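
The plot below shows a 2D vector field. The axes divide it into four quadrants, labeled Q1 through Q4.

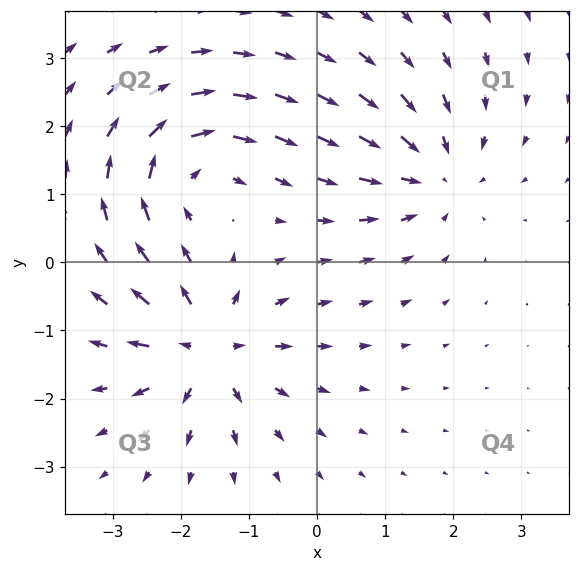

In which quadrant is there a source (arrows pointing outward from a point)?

Q3

The source sits at approximately (-1.6, -1.3), which lies in quadrant Q3. The divergence there is about +7, positive as expected for a source.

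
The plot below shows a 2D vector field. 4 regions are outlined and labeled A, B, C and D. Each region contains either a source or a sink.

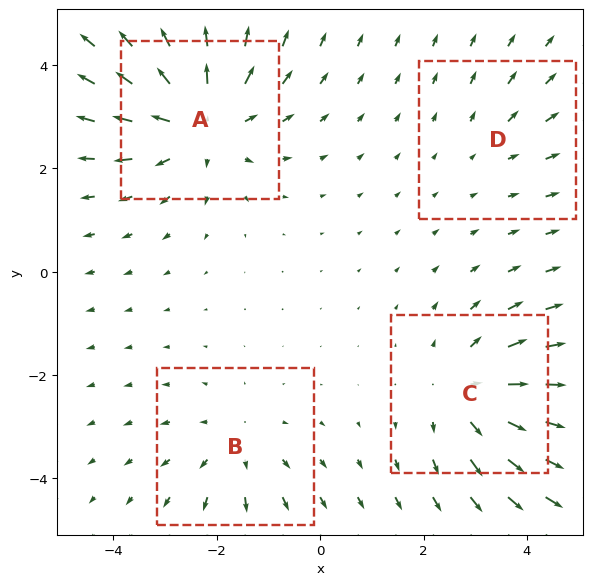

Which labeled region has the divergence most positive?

Divergence at each region's feature centre — A: about +6, B: about +3, C: about +4, D: about +2. Region A is most positive.

A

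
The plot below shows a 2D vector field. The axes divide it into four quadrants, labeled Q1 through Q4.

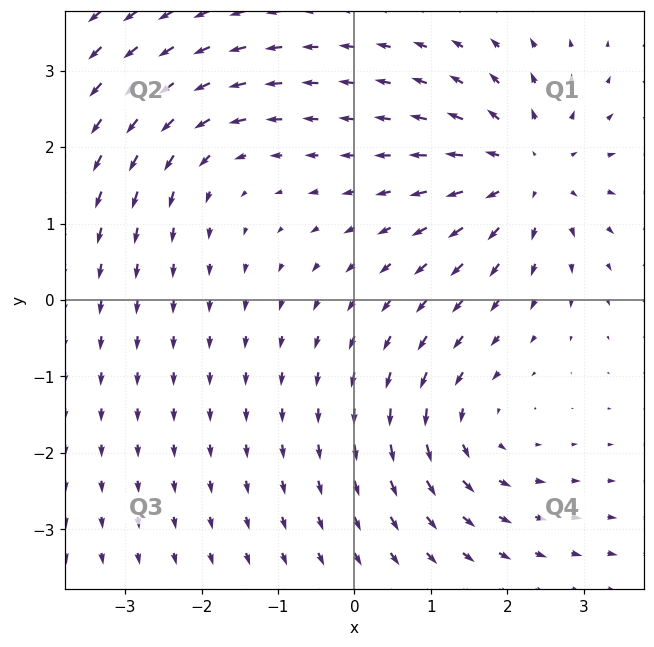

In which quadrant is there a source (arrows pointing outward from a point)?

The source sits at approximately (2.3, 1.7), which lies in quadrant Q1. The divergence there is about +5, positive as expected for a source.

Q1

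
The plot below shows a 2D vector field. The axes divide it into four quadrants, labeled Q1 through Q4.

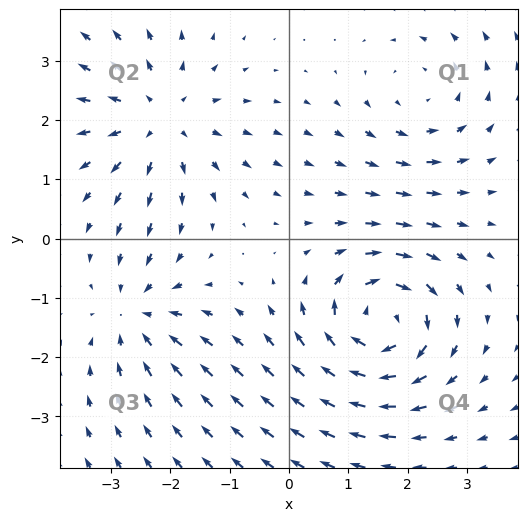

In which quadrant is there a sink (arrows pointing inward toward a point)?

Q3

The sink sits at approximately (-2.6, -1.3), which lies in quadrant Q3. The divergence there is about -4, negative as expected for a sink.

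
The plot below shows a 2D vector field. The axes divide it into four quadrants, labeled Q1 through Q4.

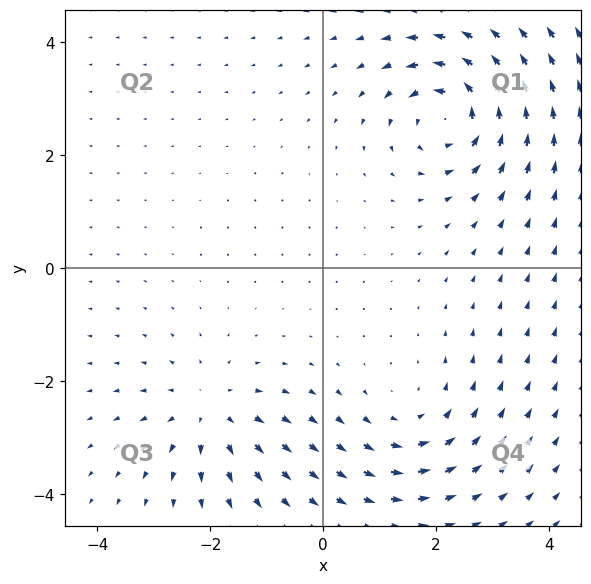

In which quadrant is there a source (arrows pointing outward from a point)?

Q3

The source sits at approximately (-2.0, -2.5), which lies in quadrant Q3. The divergence there is about +3, positive as expected for a source.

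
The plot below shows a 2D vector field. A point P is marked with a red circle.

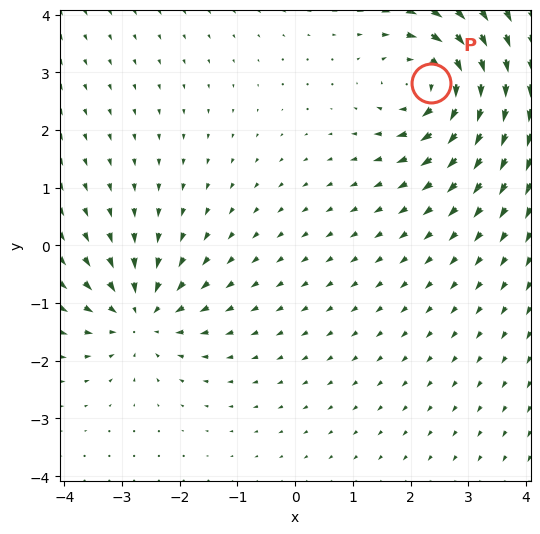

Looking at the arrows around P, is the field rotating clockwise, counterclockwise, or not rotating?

clockwise

Near P at (2.3, 2.8) the arrows circulate clockwise. The curl (z-component) there is about -4; negative curl means clockwise rotation.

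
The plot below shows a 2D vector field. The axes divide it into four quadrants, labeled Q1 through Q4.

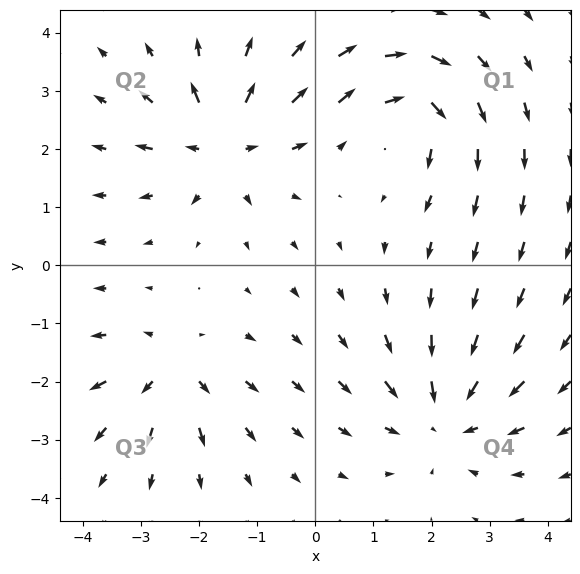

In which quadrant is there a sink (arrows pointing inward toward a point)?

Q4

The sink sits at approximately (2.2, -2.6), which lies in quadrant Q4. The divergence there is about -4, negative as expected for a sink.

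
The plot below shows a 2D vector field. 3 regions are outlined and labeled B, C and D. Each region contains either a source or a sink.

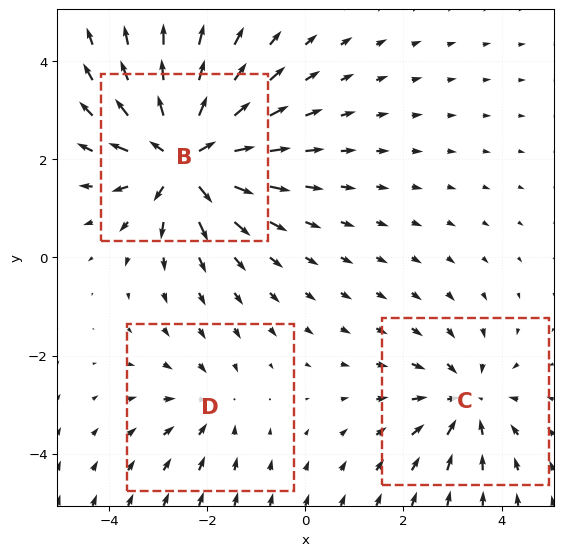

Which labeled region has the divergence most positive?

B

Divergence at each region's feature centre — B: about +5, C: about -3, D: about -2. Region B is most positive.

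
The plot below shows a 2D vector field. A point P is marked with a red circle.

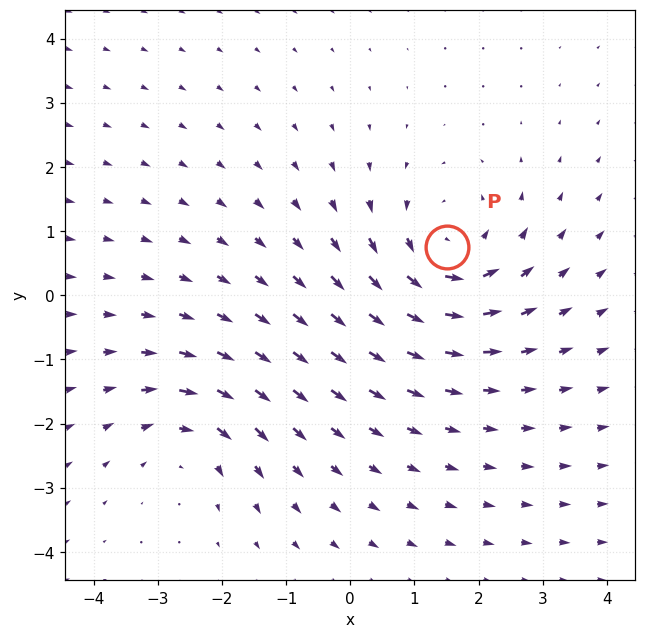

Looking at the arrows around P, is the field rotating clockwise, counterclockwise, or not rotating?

Near P at (1.5, 0.7) the arrows circulate counterclockwise. The curl (z-component) there is about +4; positive curl means counterclockwise rotation.

counterclockwise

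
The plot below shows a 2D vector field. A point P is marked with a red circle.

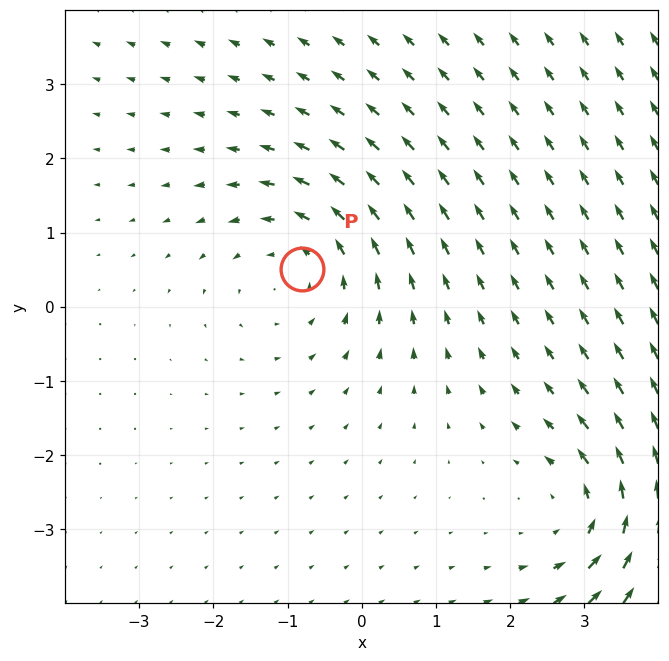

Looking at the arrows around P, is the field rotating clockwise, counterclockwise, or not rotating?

Near P at (-0.8, 0.5) the arrows circulate counterclockwise. The curl (z-component) there is about +2; positive curl means counterclockwise rotation.

counterclockwise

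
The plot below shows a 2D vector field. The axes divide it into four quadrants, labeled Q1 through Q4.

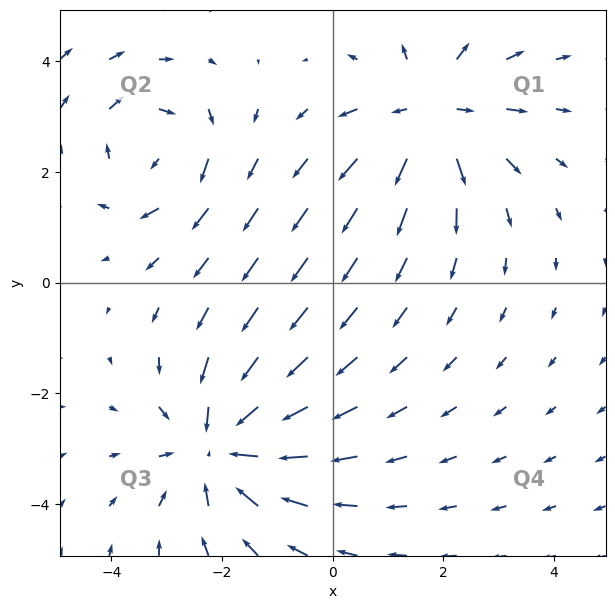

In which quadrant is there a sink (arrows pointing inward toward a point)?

The sink sits at approximately (-2.0, -2.9), which lies in quadrant Q3. The divergence there is about -4, negative as expected for a sink.

Q3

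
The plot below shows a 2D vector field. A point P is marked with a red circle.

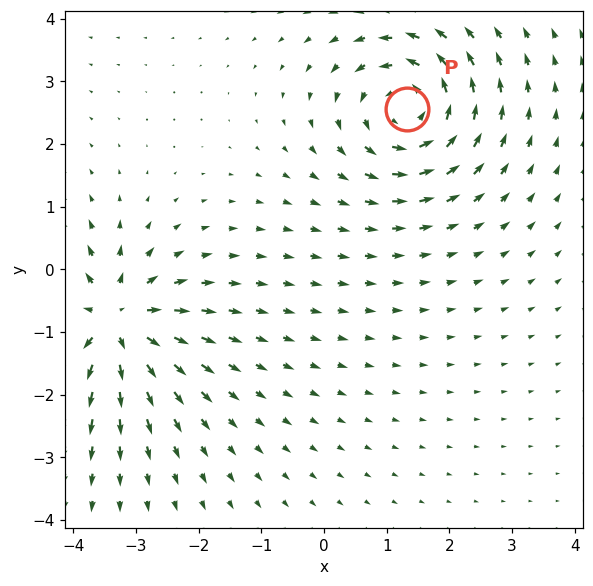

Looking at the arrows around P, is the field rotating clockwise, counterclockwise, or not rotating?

Near P at (1.3, 2.6) the arrows circulate counterclockwise. The curl (z-component) there is about +5; positive curl means counterclockwise rotation.

counterclockwise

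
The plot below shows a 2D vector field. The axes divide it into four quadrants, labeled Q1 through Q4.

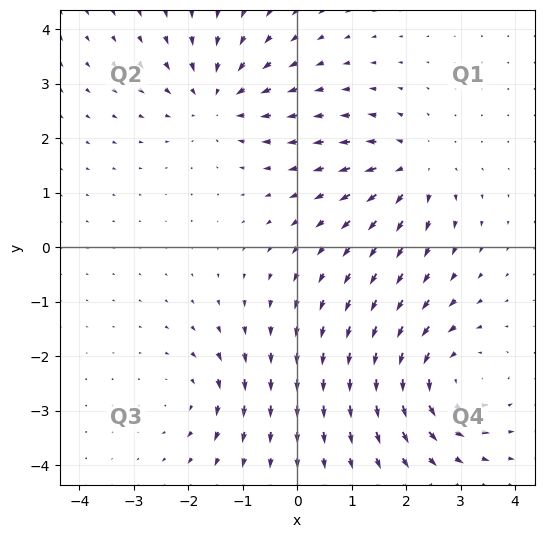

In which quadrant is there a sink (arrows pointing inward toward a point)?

The sink sits at approximately (-1.5, 2.7), which lies in quadrant Q2. The divergence there is about -4, negative as expected for a sink.

Q2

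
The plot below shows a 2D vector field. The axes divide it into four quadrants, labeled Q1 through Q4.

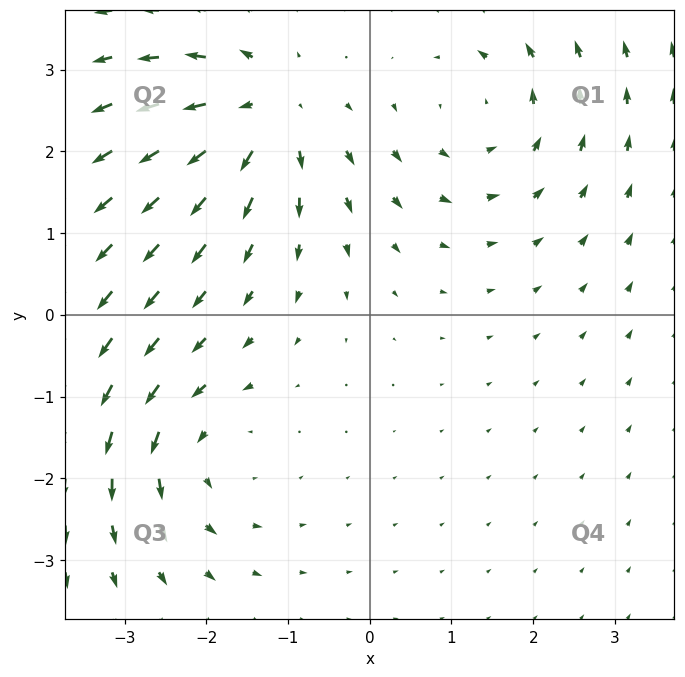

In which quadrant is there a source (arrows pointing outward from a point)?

The source sits at approximately (-1.3, 2.5), which lies in quadrant Q2. The divergence there is about +5, positive as expected for a source.

Q2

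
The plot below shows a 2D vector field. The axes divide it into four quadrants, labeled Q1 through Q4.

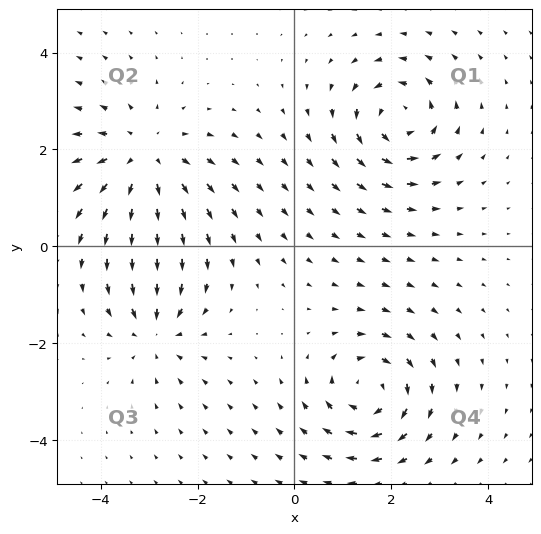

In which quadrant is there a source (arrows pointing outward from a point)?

Q2

The source sits at approximately (-3.1, 1.8), which lies in quadrant Q2. The divergence there is about +4, positive as expected for a source.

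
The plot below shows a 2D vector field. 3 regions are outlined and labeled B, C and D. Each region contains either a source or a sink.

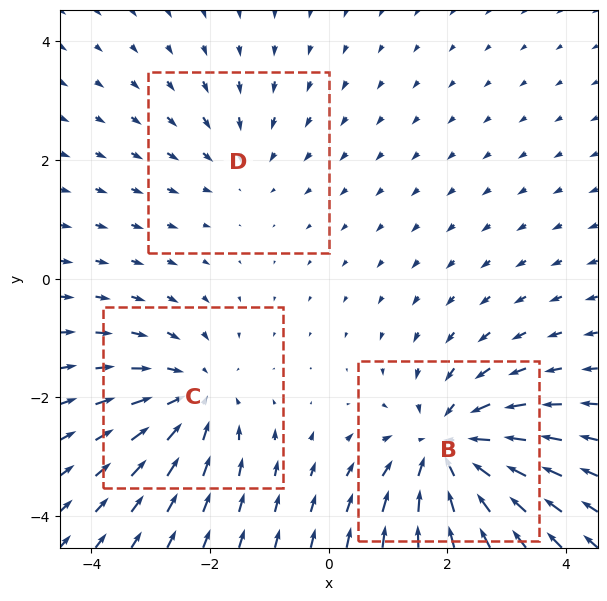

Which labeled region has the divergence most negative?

B

Divergence at each region's feature centre — B: about -5, C: about -3, D: about -2. Region B is most negative.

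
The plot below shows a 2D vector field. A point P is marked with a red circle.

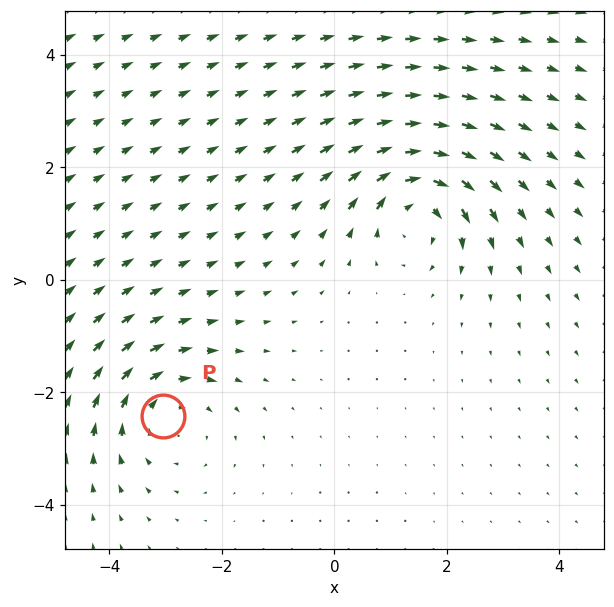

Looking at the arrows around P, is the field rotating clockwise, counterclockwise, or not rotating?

clockwise

Near P at (-3.0, -2.4) the arrows circulate clockwise. The curl (z-component) there is about -2; negative curl means clockwise rotation.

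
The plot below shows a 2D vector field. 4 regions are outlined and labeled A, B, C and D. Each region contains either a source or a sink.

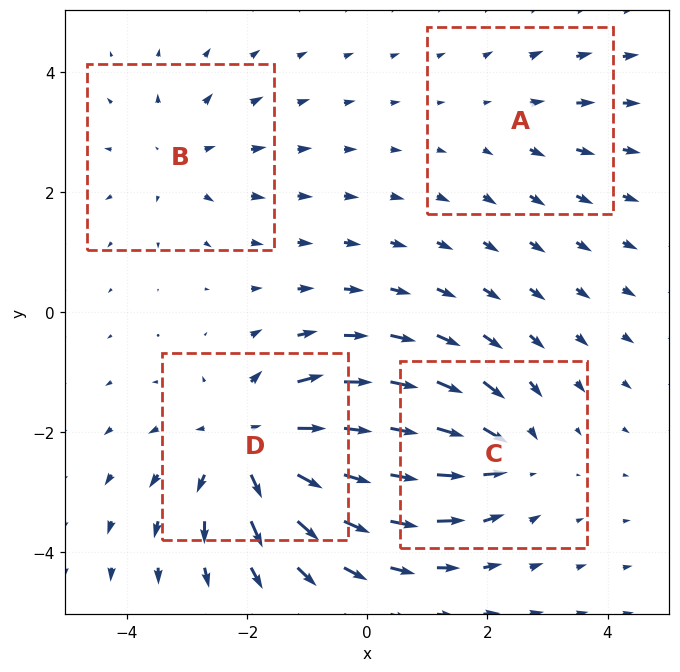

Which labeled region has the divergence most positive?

D

Divergence at each region's feature centre — A: about +2, B: about +3, C: about -4, D: about +6. Region D is most positive.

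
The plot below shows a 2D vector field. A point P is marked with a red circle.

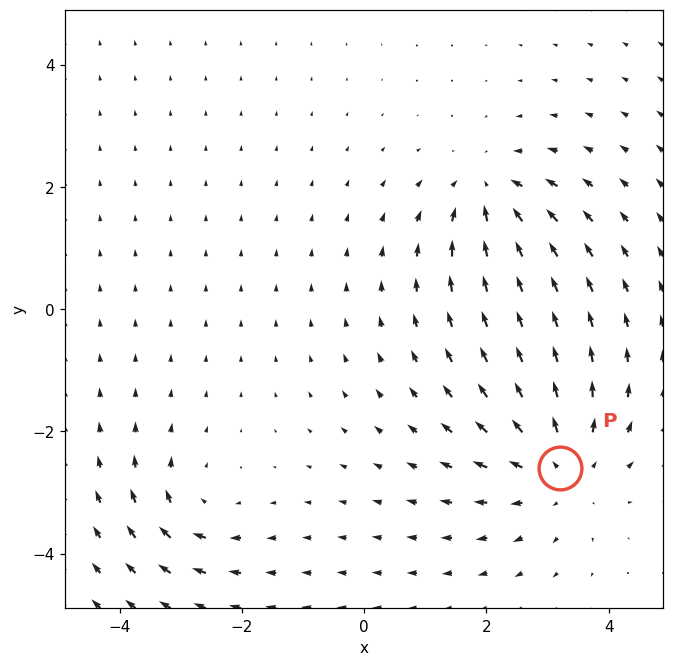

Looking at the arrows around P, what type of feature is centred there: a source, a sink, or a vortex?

At P (3.2, -2.6) the arrows spread outward. Divergence about +4, curl ≈0 — positive divergence with near-zero curl is a source.

source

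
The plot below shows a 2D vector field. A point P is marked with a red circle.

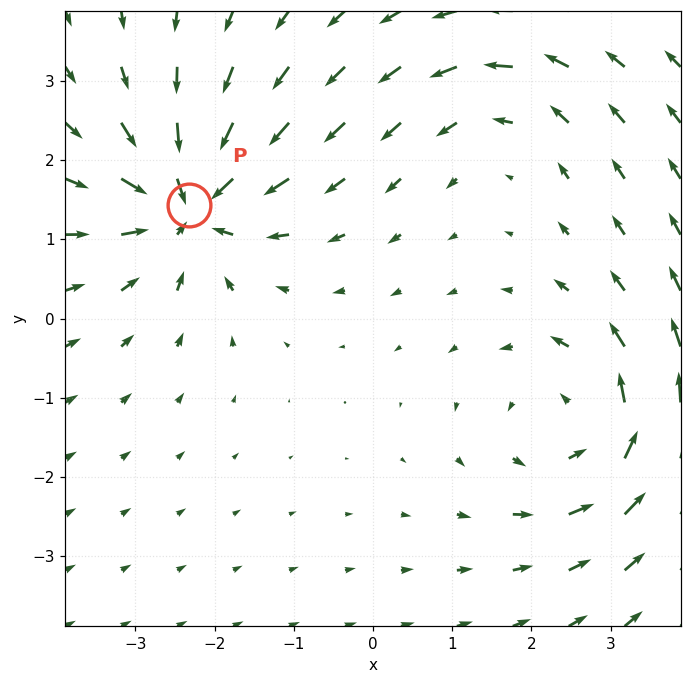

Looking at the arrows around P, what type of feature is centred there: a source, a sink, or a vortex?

sink

At P (-2.3, 1.4) the arrows converge inward. Divergence about -7, curl ≈0 — negative divergence with near-zero curl is a sink.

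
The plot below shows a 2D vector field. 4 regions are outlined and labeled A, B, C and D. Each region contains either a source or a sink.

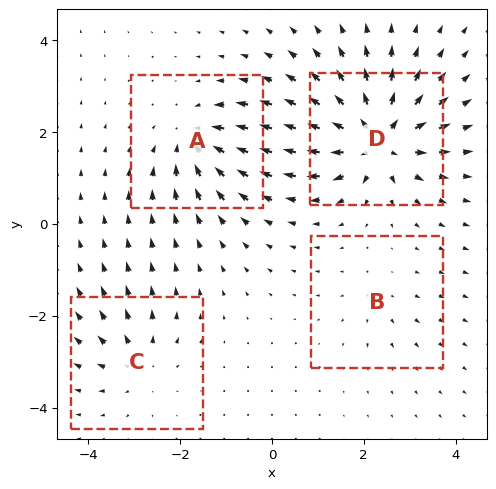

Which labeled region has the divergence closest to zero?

Divergence at each region's feature centre — A: about -5, B: about +2, C: about +4, D: about +9. Region B is closest to zero.

B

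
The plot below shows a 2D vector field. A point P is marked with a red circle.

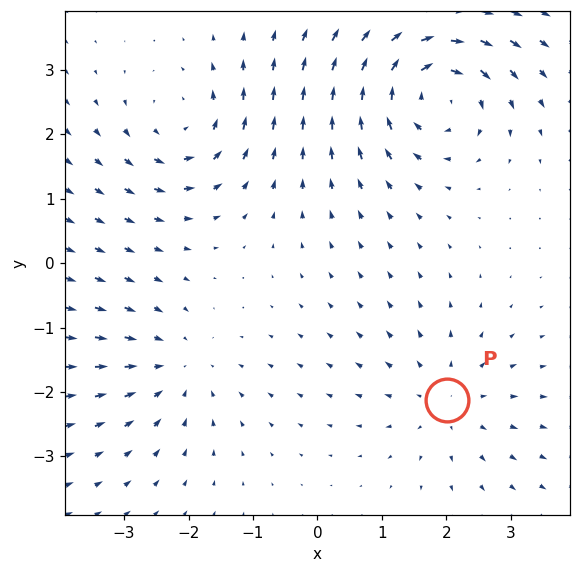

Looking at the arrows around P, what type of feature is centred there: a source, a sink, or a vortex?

At P (2.0, -2.1) the arrows spread outward. Divergence about +3, curl ≈0 — positive divergence with near-zero curl is a source.

source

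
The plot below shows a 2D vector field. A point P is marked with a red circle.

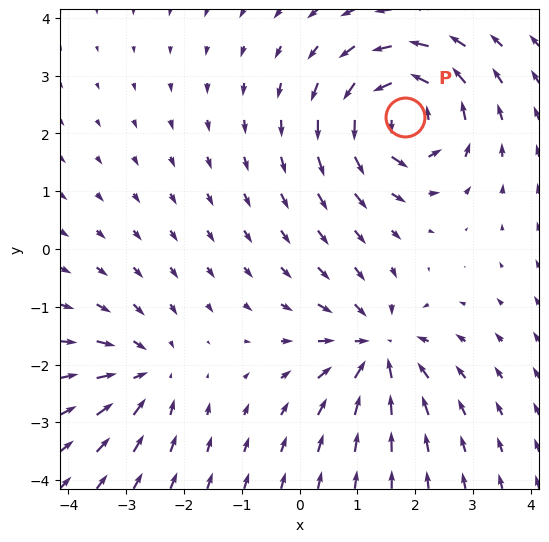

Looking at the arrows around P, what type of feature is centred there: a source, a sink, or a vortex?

vortex

At P (1.8, 2.3) the arrows circulate counterclockwise. Divergence ≈0, curl about +6 — near-zero divergence with nonzero curl is a vortex.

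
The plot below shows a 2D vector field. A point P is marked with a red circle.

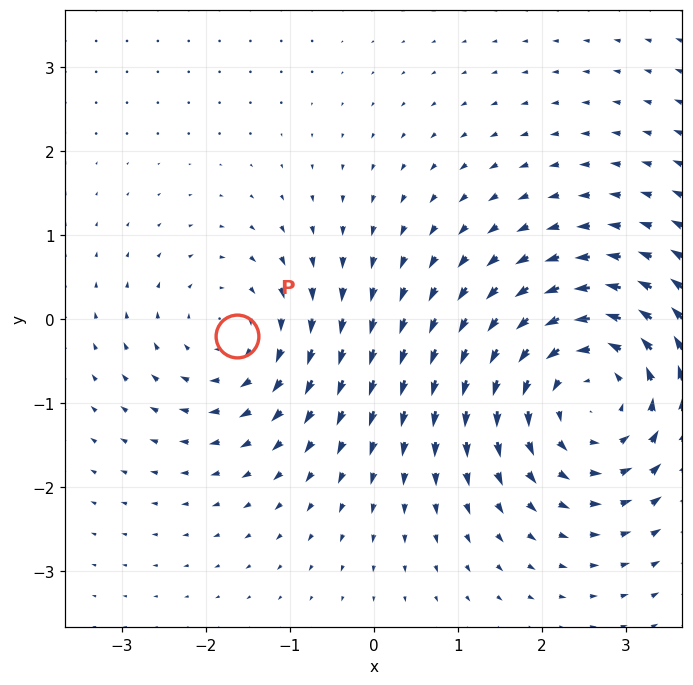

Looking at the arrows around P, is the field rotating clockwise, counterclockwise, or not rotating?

clockwise

Near P at (-1.6, -0.2) the arrows circulate clockwise. The curl (z-component) there is about -3; negative curl means clockwise rotation.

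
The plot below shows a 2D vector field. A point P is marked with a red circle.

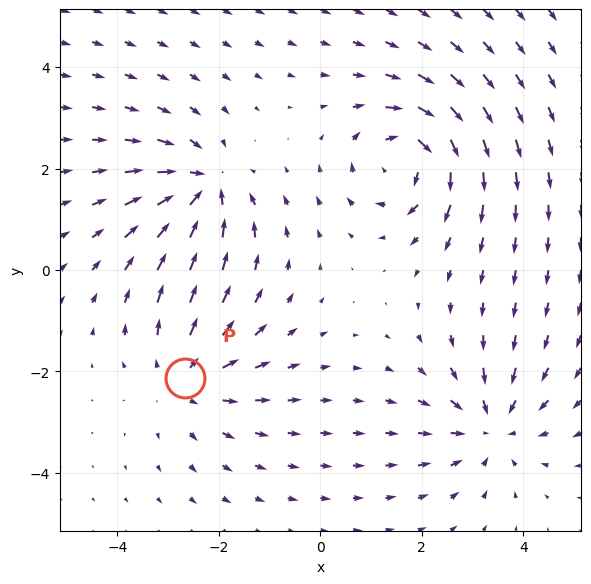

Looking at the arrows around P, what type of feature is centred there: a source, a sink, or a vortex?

At P (-2.7, -2.1) the arrows spread outward. Divergence about +3, curl ≈0 — positive divergence with near-zero curl is a source.

source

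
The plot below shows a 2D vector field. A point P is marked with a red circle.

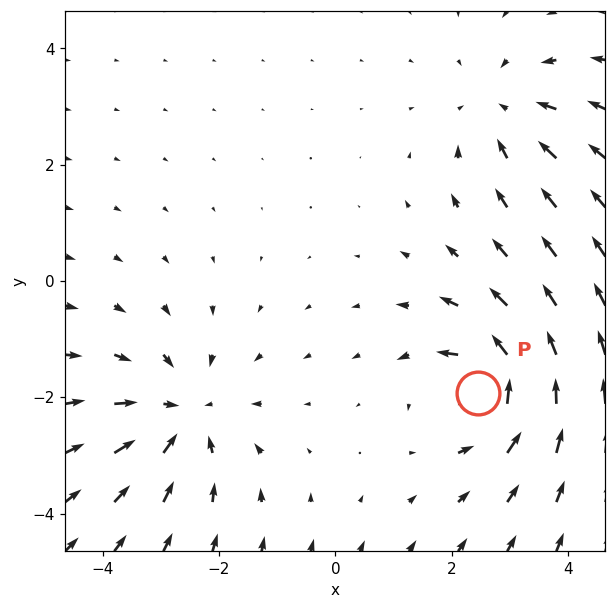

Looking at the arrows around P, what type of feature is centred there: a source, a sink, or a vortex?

At P (2.5, -1.9) the arrows circulate counterclockwise. Divergence ≈0, curl about +7 — near-zero divergence with nonzero curl is a vortex.

vortex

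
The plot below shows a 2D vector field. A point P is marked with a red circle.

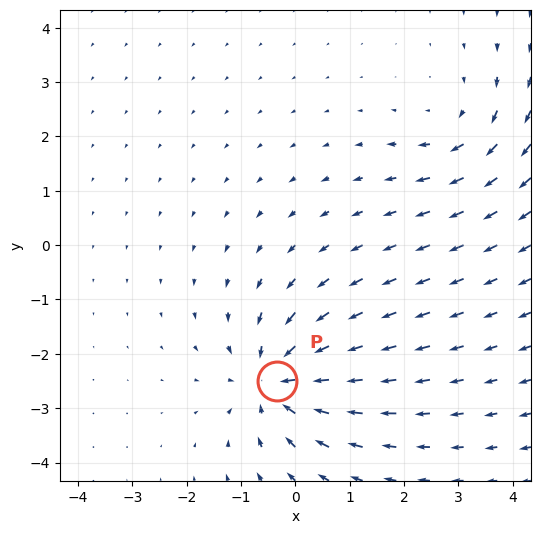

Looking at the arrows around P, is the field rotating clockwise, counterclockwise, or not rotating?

not rotating

Near P at (-0.3, -2.5) the arrows show no circulation. The curl there is ≈0.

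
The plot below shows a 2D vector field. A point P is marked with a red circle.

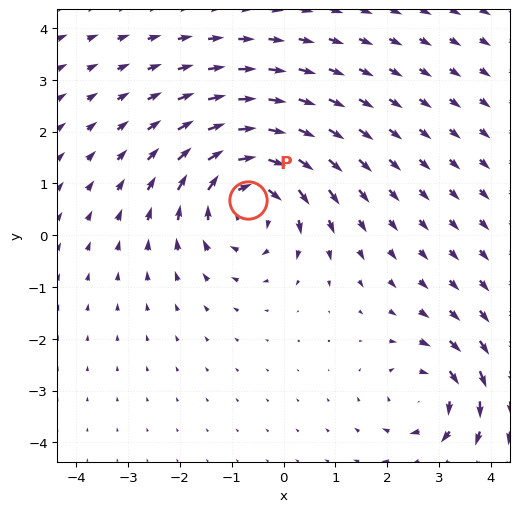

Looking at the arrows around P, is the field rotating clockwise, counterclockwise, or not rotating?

clockwise

Near P at (-0.7, 0.7) the arrows circulate clockwise. The curl (z-component) there is about -5; negative curl means clockwise rotation.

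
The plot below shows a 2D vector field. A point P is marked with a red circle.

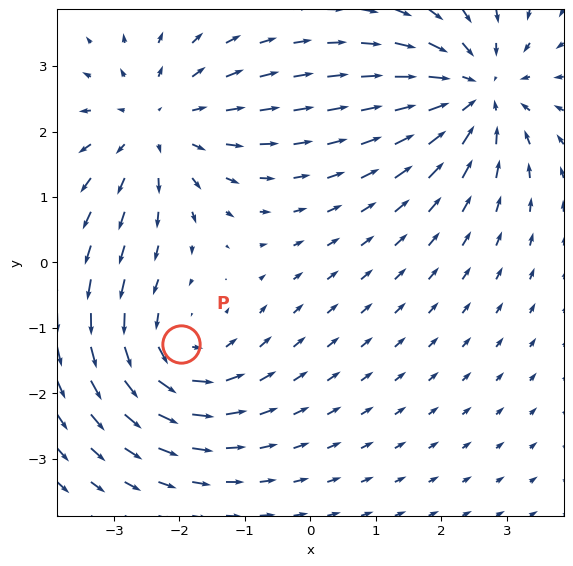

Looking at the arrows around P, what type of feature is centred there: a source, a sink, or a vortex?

vortex

At P (-2.0, -1.2) the arrows circulate counterclockwise. Divergence ≈0, curl about +4 — near-zero divergence with nonzero curl is a vortex.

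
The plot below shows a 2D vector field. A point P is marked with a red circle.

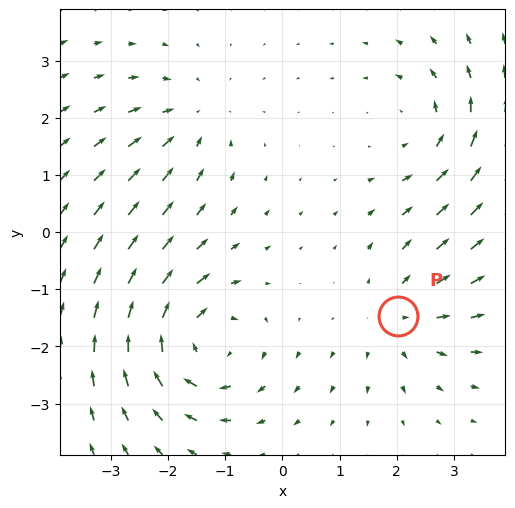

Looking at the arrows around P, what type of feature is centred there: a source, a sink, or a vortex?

source

At P (2.0, -1.5) the arrows spread outward. Divergence about +3, curl ≈0 — positive divergence with near-zero curl is a source.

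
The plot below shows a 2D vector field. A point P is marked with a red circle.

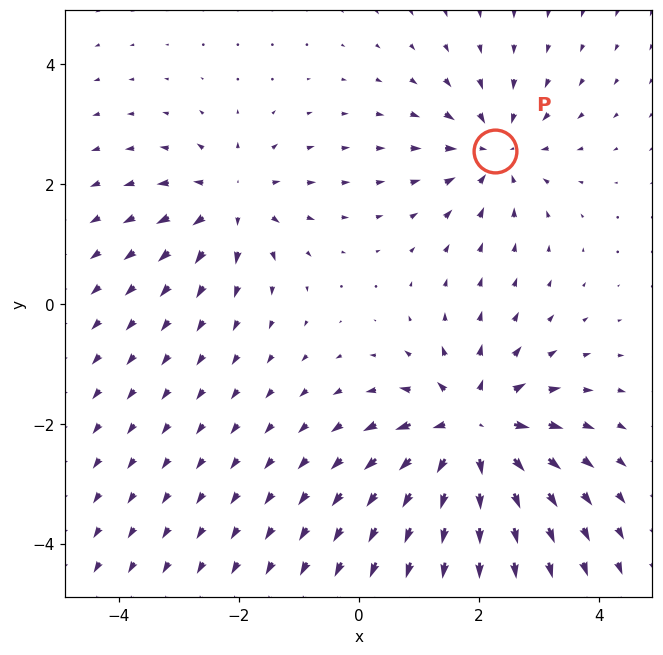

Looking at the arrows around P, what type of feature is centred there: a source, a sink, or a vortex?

sink

At P (2.3, 2.5) the arrows converge inward. Divergence about -3, curl ≈0 — negative divergence with near-zero curl is a sink.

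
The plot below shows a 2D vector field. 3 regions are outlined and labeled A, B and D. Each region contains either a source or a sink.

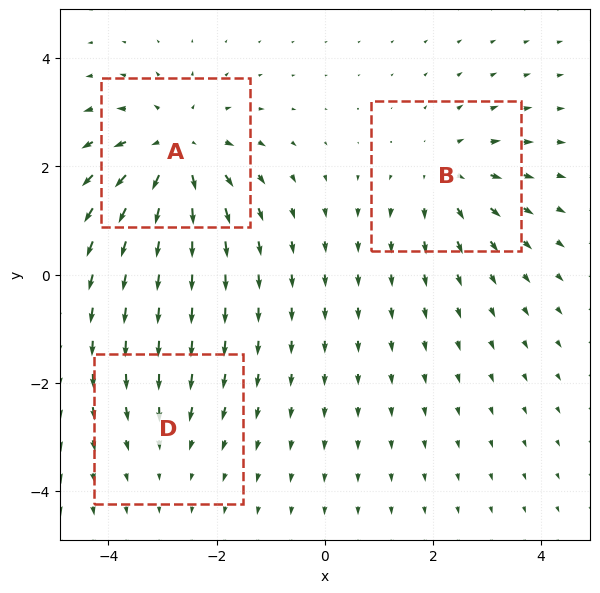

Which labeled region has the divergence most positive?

A

Divergence at each region's feature centre — A: about +5, B: about +3, D: about -2. Region A is most positive.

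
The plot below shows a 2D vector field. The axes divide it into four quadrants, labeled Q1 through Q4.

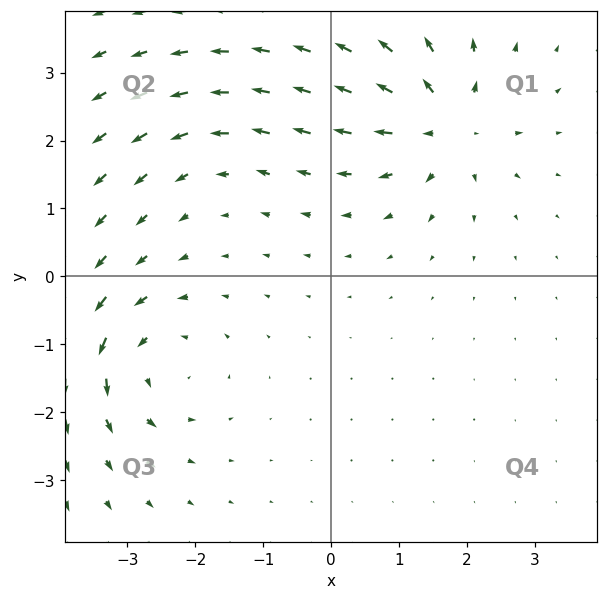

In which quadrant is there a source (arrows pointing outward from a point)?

The source sits at approximately (1.7, 2.3), which lies in quadrant Q1. The divergence there is about +6, positive as expected for a source.

Q1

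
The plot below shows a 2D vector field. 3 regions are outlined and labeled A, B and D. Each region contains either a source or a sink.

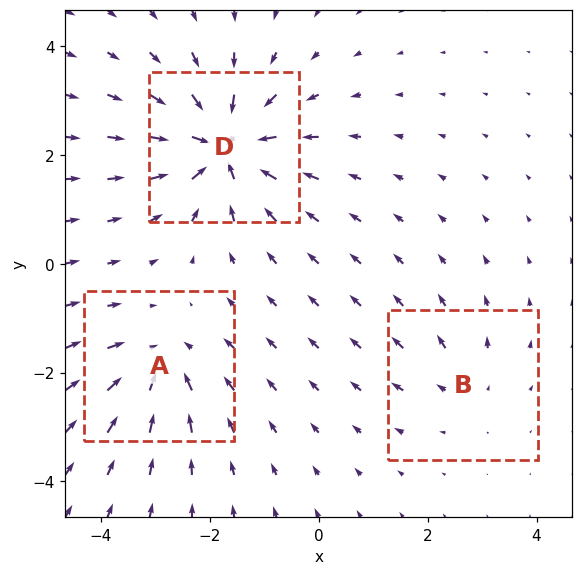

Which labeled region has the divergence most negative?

Divergence at each region's feature centre — A: about -4, B: about +2, D: about -6. Region D is most negative.

D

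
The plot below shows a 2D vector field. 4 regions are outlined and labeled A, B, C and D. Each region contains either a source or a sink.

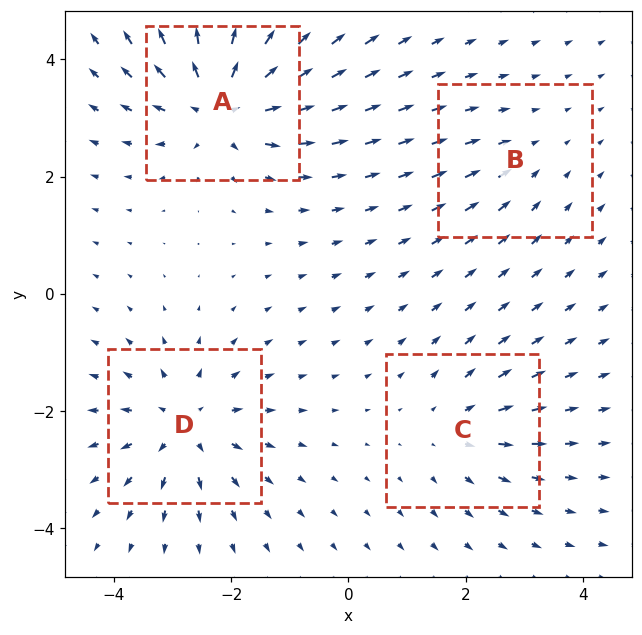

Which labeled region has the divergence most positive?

A

Divergence at each region's feature centre — A: about +7, B: about -2, C: about +3, D: about +5. Region A is most positive.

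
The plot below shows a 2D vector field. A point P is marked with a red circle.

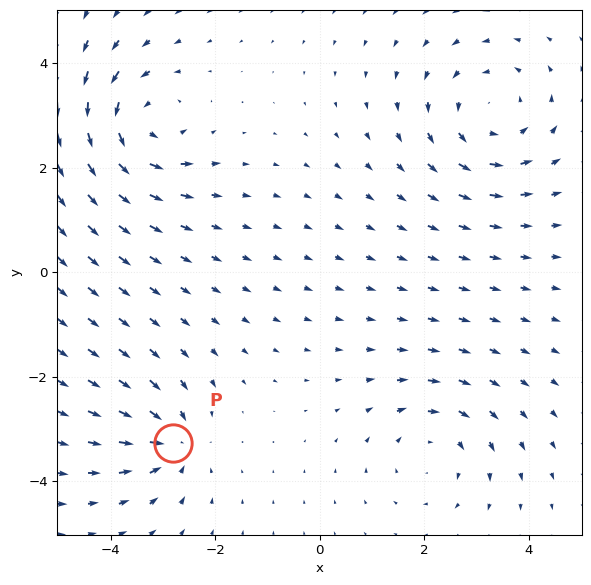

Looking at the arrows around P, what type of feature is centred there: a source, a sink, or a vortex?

At P (-2.8, -3.3) the arrows converge inward. Divergence about -4, curl ≈0 — negative divergence with near-zero curl is a sink.

sink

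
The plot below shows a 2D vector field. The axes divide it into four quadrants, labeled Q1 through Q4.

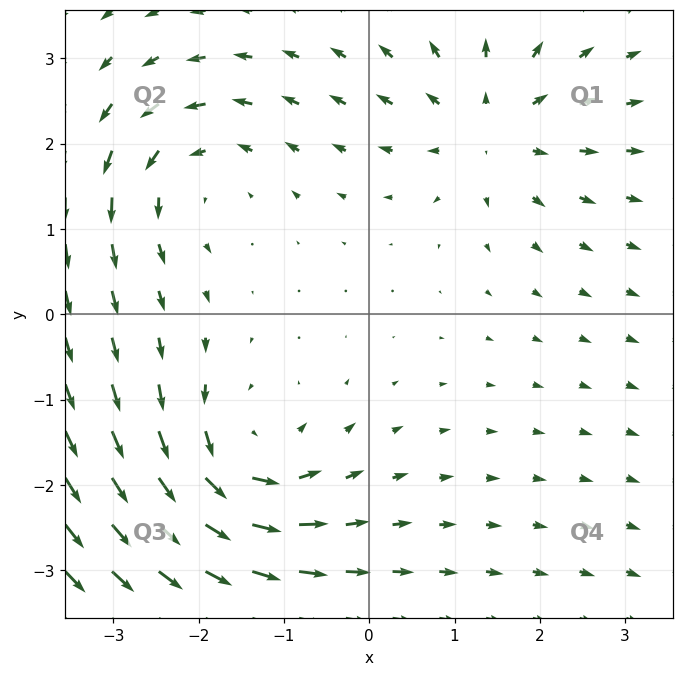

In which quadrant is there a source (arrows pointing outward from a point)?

Q1

The source sits at approximately (1.4, 2.2), which lies in quadrant Q1. The divergence there is about +4, positive as expected for a source.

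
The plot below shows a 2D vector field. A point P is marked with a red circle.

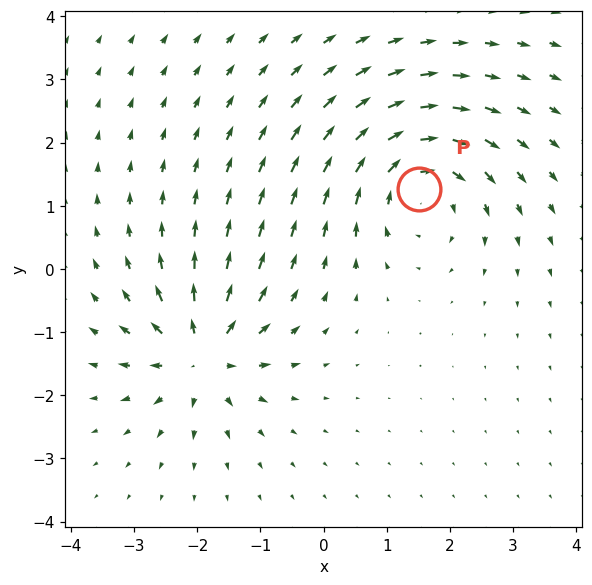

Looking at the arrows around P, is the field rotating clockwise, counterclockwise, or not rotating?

Near P at (1.5, 1.3) the arrows circulate clockwise. The curl (z-component) there is about -3; negative curl means clockwise rotation.

clockwise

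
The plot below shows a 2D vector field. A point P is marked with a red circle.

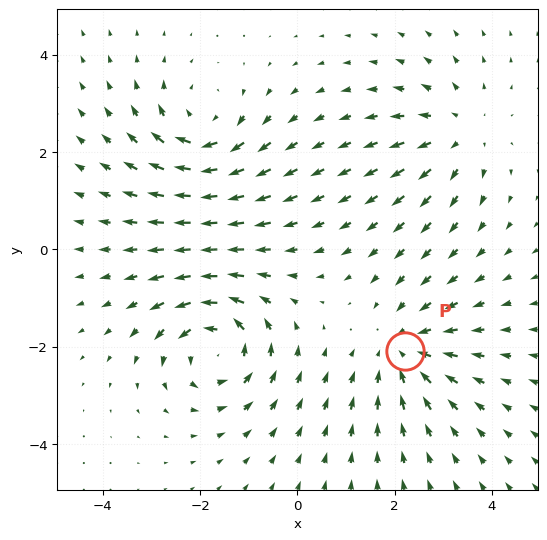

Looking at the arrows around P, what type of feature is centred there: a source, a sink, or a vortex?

At P (2.2, -2.1) the arrows converge inward. Divergence about -4, curl ≈0 — negative divergence with near-zero curl is a sink.

sink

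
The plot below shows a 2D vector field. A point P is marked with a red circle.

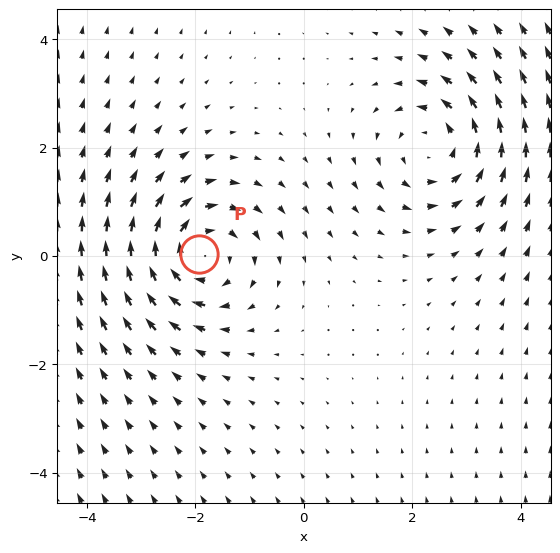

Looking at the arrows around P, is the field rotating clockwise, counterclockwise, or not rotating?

Near P at (-1.9, 0.0) the arrows circulate clockwise. The curl (z-component) there is about -4; negative curl means clockwise rotation.

clockwise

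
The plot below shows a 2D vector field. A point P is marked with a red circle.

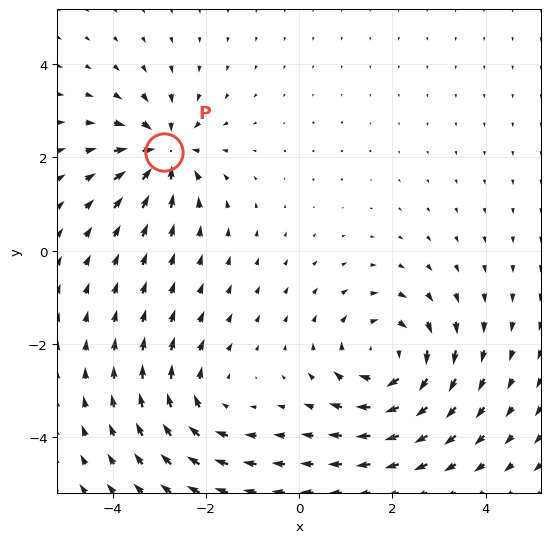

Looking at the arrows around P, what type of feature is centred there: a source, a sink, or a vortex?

At P (-2.9, 2.1) the arrows converge inward. Divergence about -5, curl ≈0 — negative divergence with near-zero curl is a sink.

sink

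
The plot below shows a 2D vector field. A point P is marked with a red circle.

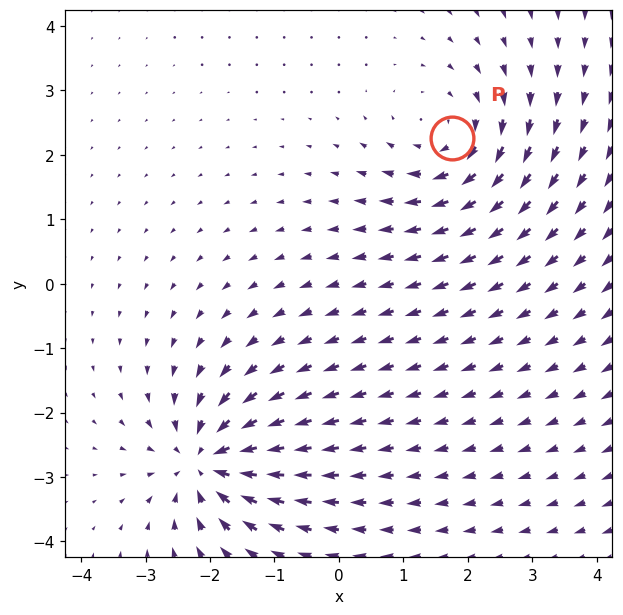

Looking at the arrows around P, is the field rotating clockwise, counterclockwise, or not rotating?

Near P at (1.8, 2.3) the arrows circulate clockwise. The curl (z-component) there is about -4; negative curl means clockwise rotation.

clockwise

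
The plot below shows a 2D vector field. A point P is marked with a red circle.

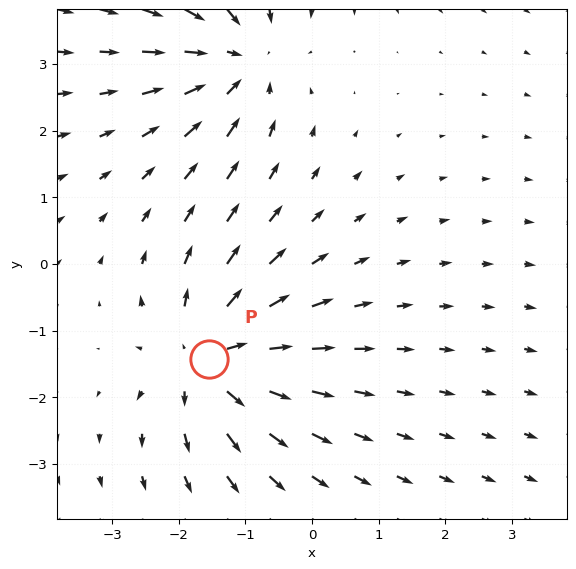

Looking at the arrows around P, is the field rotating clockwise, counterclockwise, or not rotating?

Near P at (-1.5, -1.4) the arrows show no circulation. The curl there is ≈0.

not rotating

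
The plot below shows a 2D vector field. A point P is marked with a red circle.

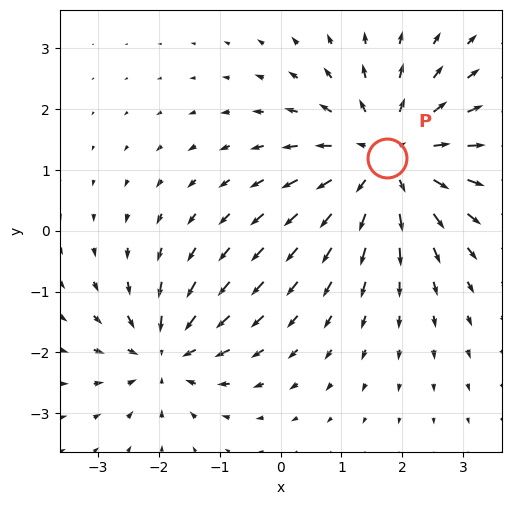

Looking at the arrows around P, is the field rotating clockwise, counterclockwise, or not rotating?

Near P at (1.7, 1.2) the arrows show no circulation. The curl there is ≈0.

not rotating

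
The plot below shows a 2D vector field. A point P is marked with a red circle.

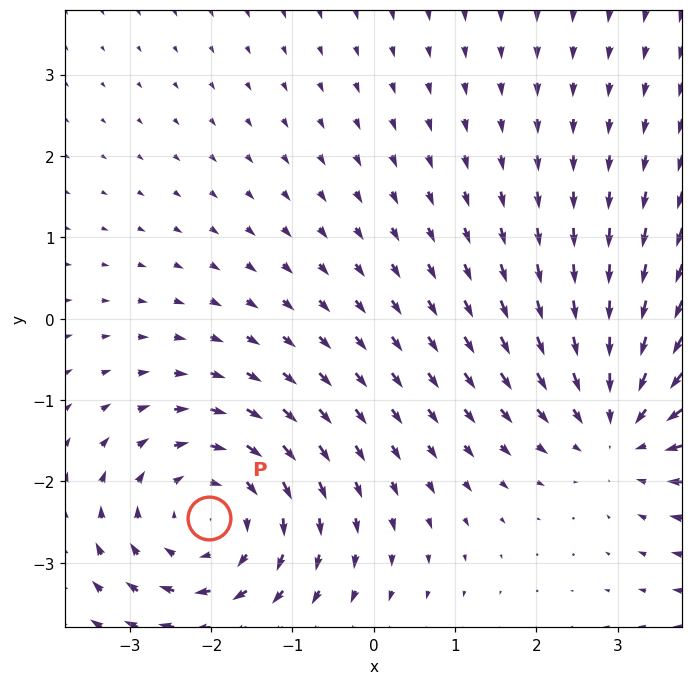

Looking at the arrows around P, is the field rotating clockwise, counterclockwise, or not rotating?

Near P at (-2.0, -2.5) the arrows circulate clockwise. The curl (z-component) there is about -3; negative curl means clockwise rotation.

clockwise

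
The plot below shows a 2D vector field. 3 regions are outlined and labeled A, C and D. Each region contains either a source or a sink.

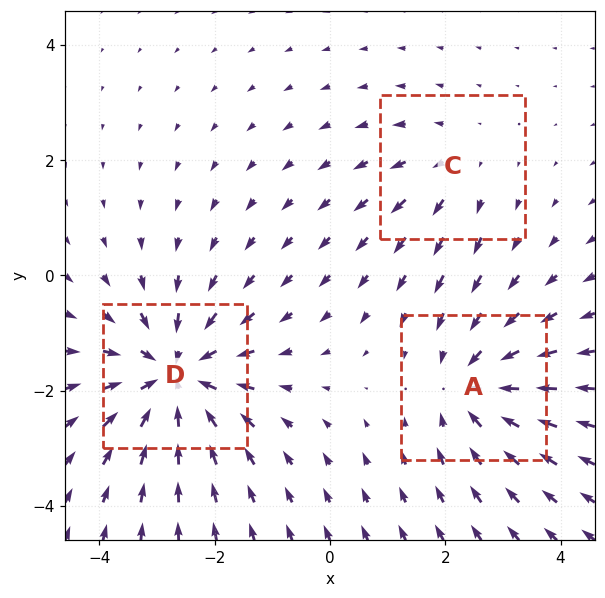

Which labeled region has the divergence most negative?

Divergence at each region's feature centre — A: about -3, C: about +2, D: about -4. Region D is most negative.

D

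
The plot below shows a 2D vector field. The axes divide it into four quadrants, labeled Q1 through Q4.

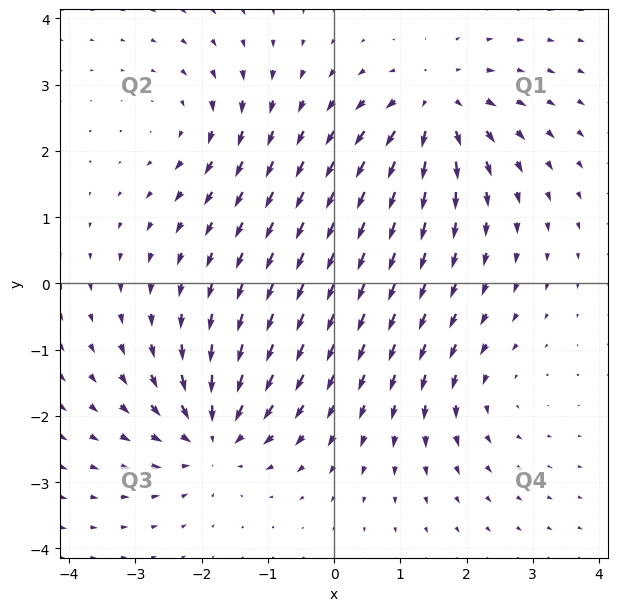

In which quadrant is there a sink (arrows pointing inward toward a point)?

Q3

The sink sits at approximately (-1.8, -2.3), which lies in quadrant Q3. The divergence there is about -6, negative as expected for a sink.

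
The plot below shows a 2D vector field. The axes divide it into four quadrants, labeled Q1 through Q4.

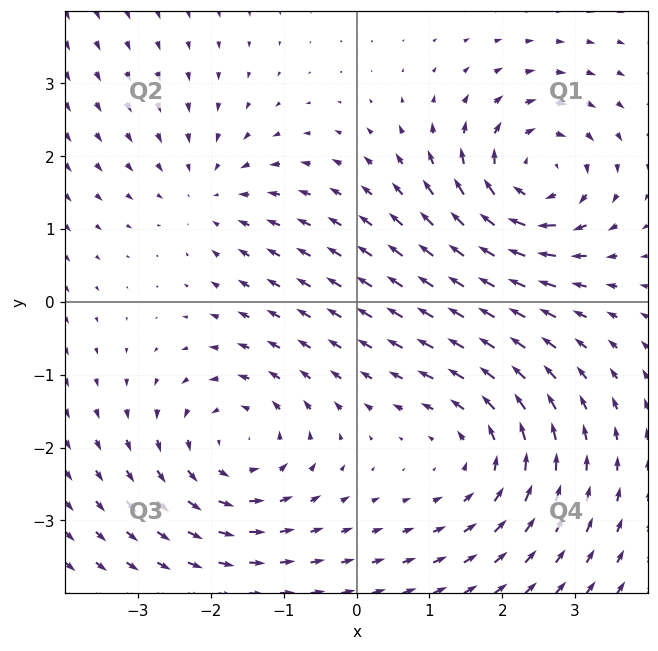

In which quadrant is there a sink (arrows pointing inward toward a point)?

Q2

The sink sits at approximately (-2.0, 1.5), which lies in quadrant Q2. The divergence there is about -3, negative as expected for a sink.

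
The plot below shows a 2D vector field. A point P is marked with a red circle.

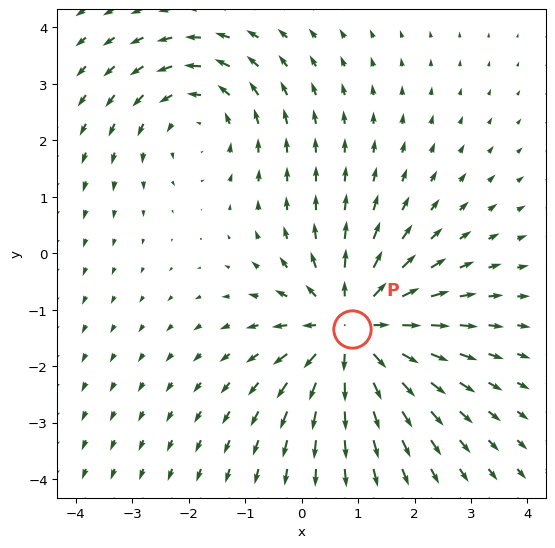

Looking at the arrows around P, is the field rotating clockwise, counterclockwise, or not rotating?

Near P at (0.9, -1.3) the arrows show no circulation. The curl there is ≈0.

not rotating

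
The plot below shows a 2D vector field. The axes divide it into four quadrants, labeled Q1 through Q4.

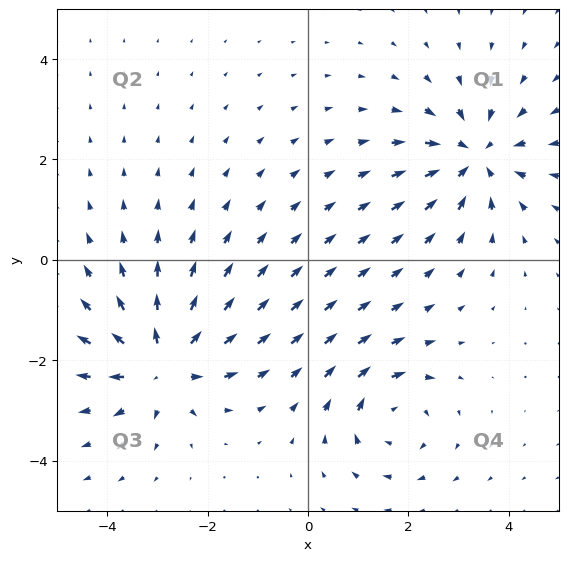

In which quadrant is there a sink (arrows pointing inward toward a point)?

The sink sits at approximately (3.3, 2.1), which lies in quadrant Q1. The divergence there is about -5, negative as expected for a sink.

Q1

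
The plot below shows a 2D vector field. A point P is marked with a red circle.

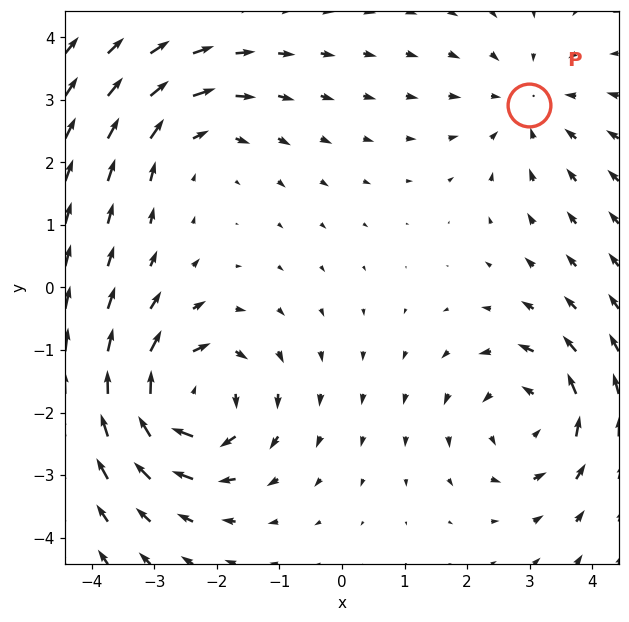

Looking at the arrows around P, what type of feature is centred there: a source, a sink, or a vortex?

At P (3.0, 2.9) the arrows converge inward. Divergence about -3, curl ≈0 — negative divergence with near-zero curl is a sink.

sink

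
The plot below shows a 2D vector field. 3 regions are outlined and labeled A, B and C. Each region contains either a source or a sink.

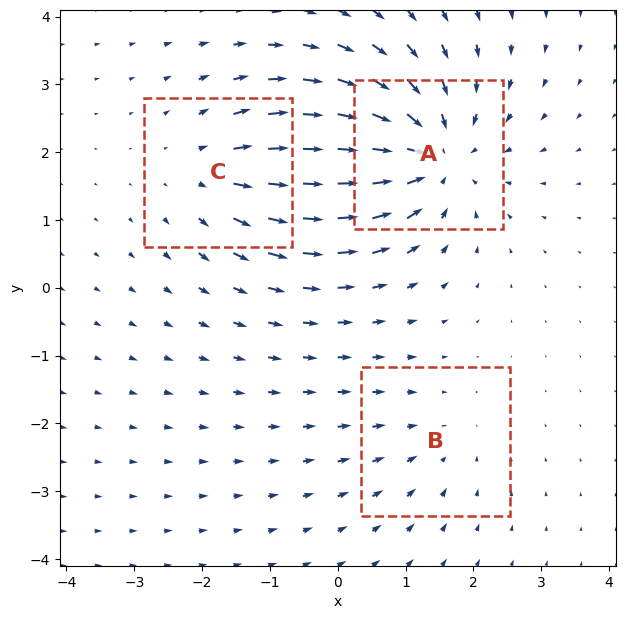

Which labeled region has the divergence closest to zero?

Divergence at each region's feature centre — A: about -5, B: about -2, C: about +3. Region B is closest to zero.

B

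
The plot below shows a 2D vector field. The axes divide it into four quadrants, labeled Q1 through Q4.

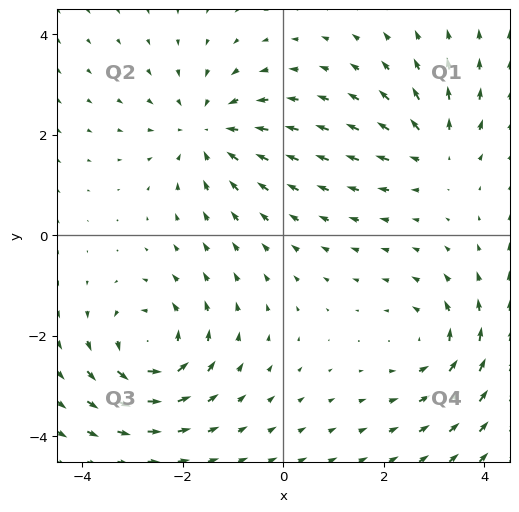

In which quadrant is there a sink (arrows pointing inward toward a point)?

Q2

The sink sits at approximately (-1.5, 2.1), which lies in quadrant Q2. The divergence there is about -4, negative as expected for a sink.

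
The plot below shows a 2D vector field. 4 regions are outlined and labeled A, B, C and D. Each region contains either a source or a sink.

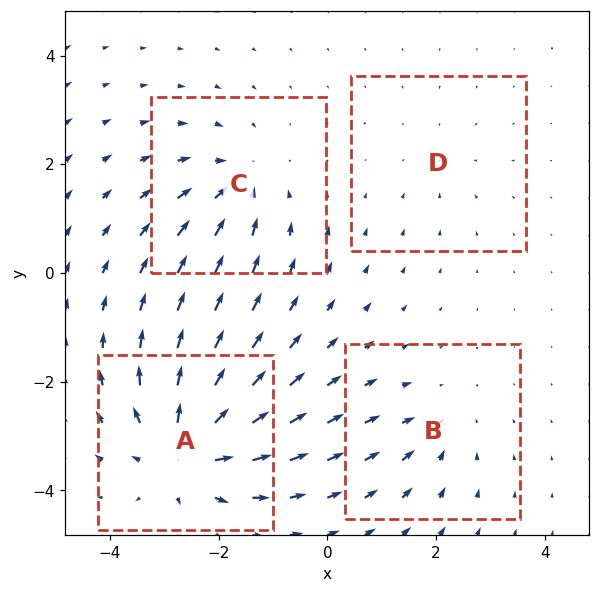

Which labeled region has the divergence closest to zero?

D

Divergence at each region's feature centre — A: about +7, B: about -3, C: about -5, D: about -2. Region D is closest to zero.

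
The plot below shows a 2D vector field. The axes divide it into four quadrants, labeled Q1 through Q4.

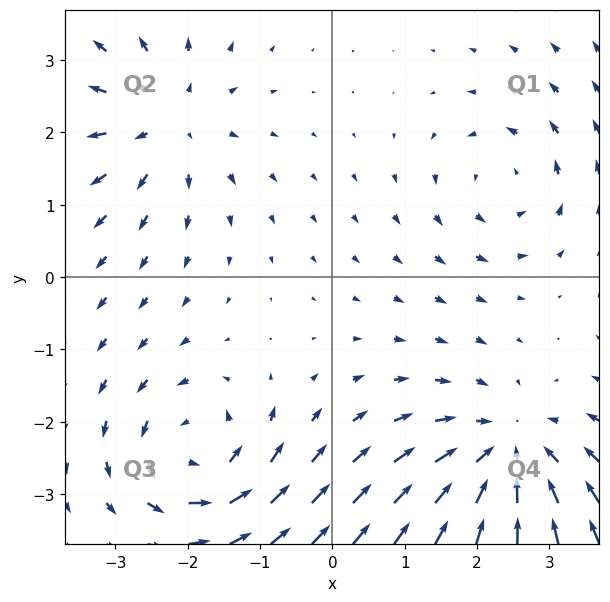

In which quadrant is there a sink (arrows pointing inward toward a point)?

Q4

The sink sits at approximately (2.4, -2.5), which lies in quadrant Q4. The divergence there is about -4, negative as expected for a sink.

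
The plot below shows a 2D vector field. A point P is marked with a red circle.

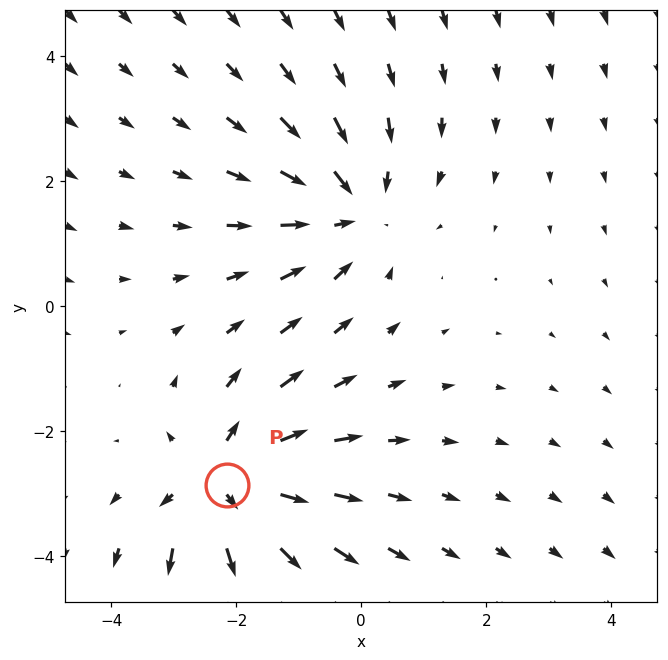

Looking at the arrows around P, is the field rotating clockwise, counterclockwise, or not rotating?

not rotating

Near P at (-2.2, -2.9) the arrows show no circulation. The curl there is ≈0.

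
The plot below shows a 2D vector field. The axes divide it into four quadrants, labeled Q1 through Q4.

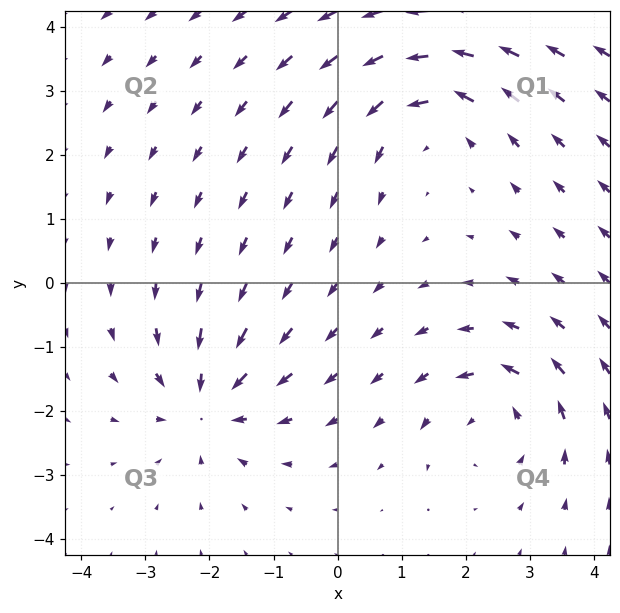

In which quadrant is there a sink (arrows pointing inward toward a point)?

The sink sits at approximately (-2.0, -1.9), which lies in quadrant Q3. The divergence there is about -4, negative as expected for a sink.

Q3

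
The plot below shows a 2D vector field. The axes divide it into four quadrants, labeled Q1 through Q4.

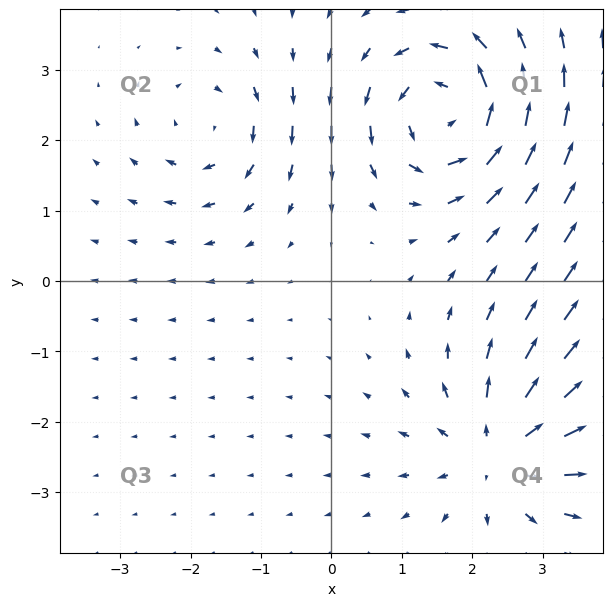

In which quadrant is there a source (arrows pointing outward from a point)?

The source sits at approximately (2.4, -2.4), which lies in quadrant Q4. The divergence there is about +5, positive as expected for a source.

Q4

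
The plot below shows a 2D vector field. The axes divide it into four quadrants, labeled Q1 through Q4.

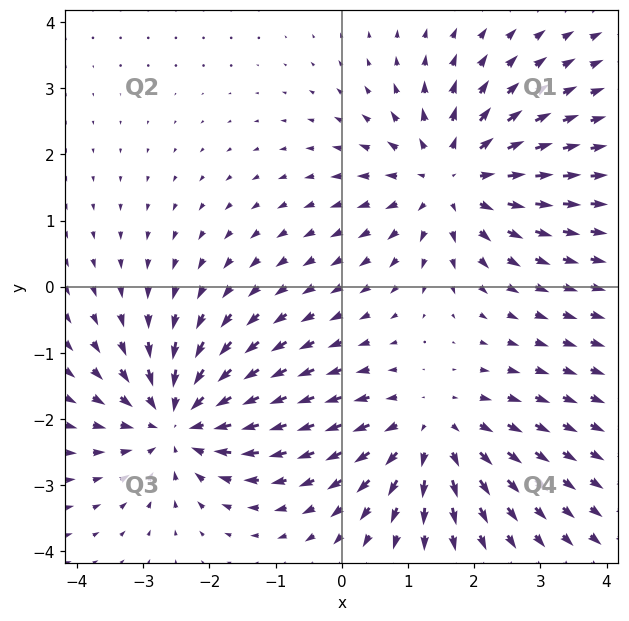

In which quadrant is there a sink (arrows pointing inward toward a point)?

Q3

The sink sits at approximately (-2.5, -2.0), which lies in quadrant Q3. The divergence there is about -3, negative as expected for a sink.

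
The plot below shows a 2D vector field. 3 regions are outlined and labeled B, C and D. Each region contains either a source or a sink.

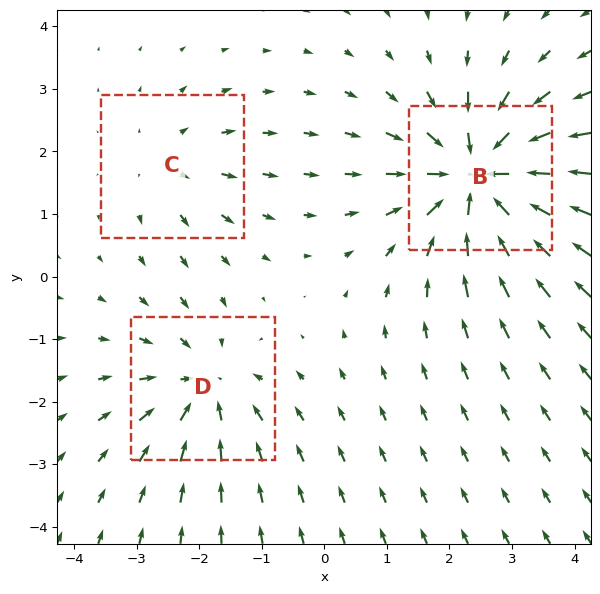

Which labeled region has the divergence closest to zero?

Divergence at each region's feature centre — B: about -5, C: about +2, D: about -3. Region C is closest to zero.

C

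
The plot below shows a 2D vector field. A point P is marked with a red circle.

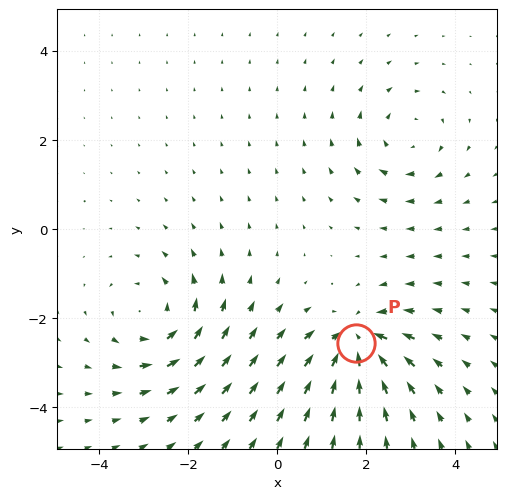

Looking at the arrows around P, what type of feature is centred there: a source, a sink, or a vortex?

sink

At P (1.8, -2.6) the arrows converge inward. Divergence about -7, curl ≈0 — negative divergence with near-zero curl is a sink.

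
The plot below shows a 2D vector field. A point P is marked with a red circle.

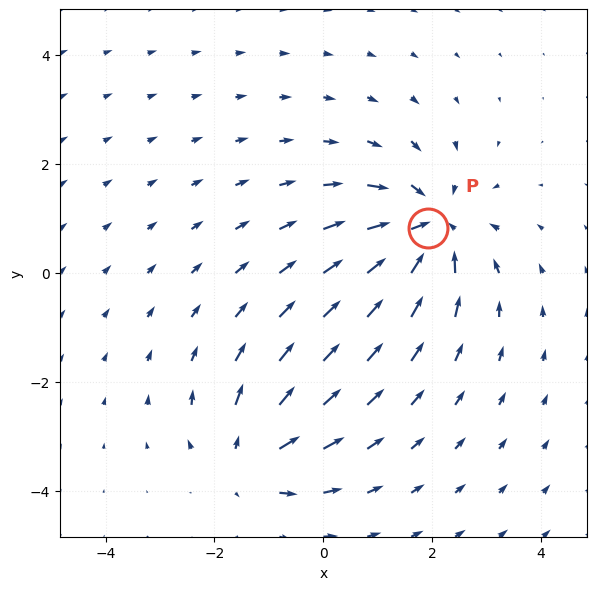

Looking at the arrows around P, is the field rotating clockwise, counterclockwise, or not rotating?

Near P at (1.9, 0.8) the arrows show no circulation. The curl there is ≈0.

not rotating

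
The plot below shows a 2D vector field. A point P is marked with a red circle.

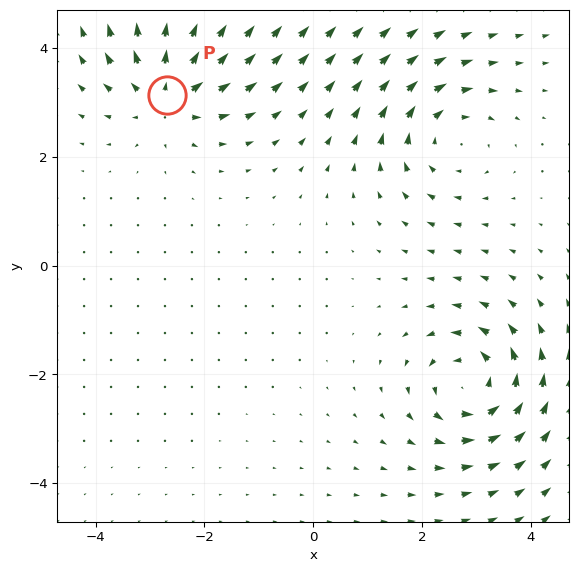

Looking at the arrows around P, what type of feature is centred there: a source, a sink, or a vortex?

At P (-2.7, 3.1) the arrows spread outward. Divergence about +4, curl ≈0 — positive divergence with near-zero curl is a source.

source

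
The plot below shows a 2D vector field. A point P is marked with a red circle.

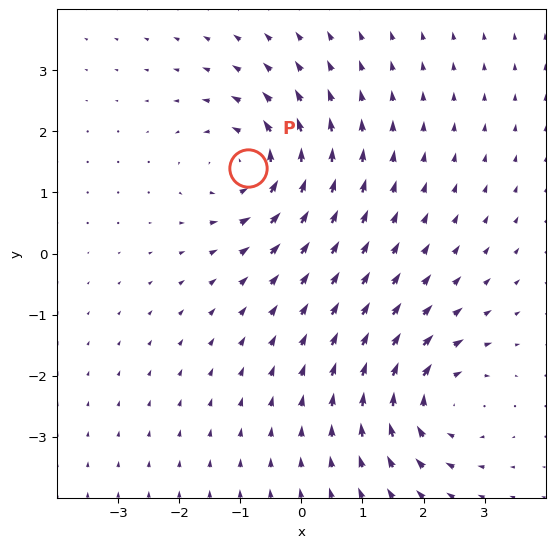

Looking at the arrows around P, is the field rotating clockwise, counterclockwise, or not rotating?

Near P at (-0.9, 1.4) the arrows circulate counterclockwise. The curl (z-component) there is about +5; positive curl means counterclockwise rotation.

counterclockwise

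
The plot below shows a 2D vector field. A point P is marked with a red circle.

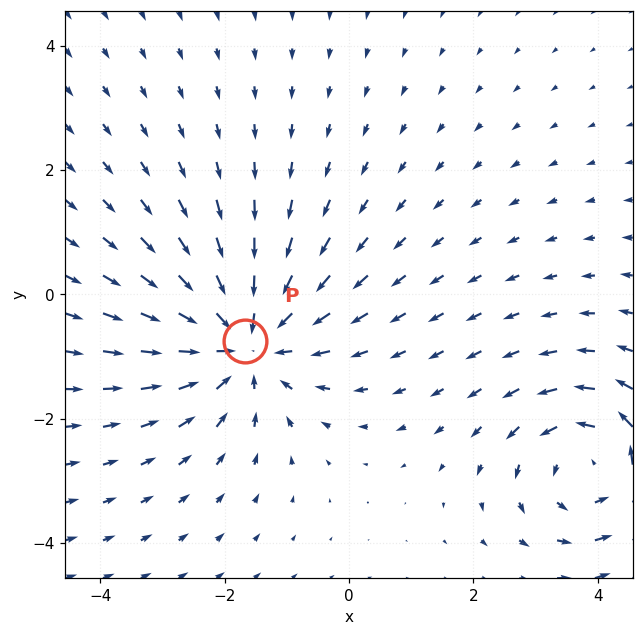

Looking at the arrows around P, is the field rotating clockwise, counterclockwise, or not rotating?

Near P at (-1.7, -0.8) the arrows show no circulation. The curl there is ≈0.

not rotating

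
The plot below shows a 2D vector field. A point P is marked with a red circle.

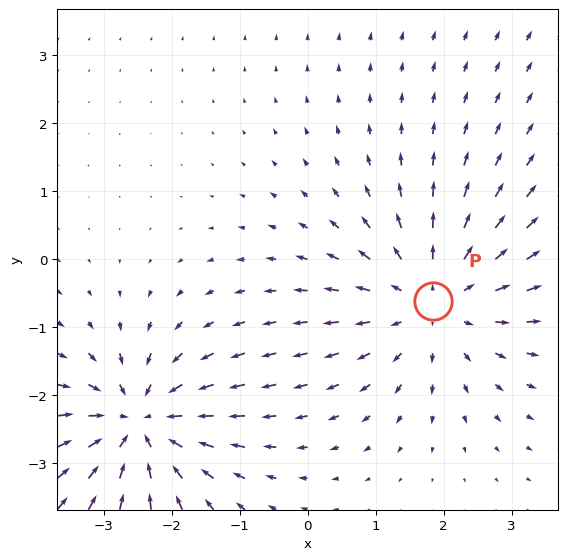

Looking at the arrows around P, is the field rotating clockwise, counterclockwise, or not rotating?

not rotating

Near P at (1.9, -0.6) the arrows show no circulation. The curl there is ≈0.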